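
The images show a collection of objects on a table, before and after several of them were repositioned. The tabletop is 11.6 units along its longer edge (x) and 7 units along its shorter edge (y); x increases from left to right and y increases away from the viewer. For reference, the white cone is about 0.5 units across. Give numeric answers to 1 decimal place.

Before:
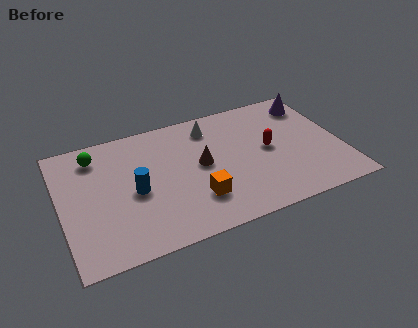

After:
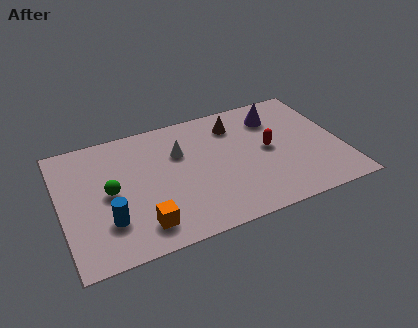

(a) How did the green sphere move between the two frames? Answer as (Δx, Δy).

(0.4, -2.2)

From the two frames, the green sphere sits at roughly (1.6, 5.7) before and (2.0, 3.5) after.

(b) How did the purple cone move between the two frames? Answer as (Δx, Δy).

(-1.6, -0.3)

The purple cone was at about (10.7, 5.7) and moved to about (9.1, 5.4).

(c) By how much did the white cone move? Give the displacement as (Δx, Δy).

(-1.4, -1.0)

The white cone started near (6.4, 5.7) and ended near (5.0, 4.7).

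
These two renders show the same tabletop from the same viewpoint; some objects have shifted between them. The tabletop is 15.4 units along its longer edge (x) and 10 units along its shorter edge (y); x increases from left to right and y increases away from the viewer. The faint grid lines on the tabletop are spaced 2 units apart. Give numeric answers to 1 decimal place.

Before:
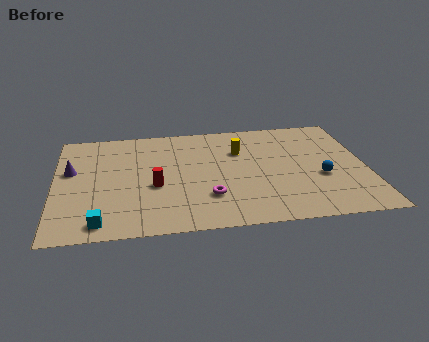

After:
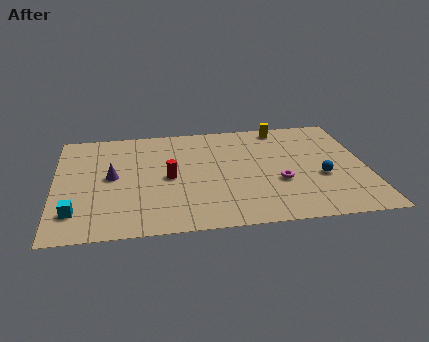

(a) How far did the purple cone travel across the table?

2.2

From (0.8, 6.0) to (2.8, 5.2), the purple cone covered √(2.0² + 0.8²) ≈ 2.2 units.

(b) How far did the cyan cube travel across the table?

1.6

The cyan cube moved from about (2.2, 1.2) to (1.0, 2.2), a distance of √(1.2² + 1.0²) ≈ 1.6.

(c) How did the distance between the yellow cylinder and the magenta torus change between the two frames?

+0.8

Before: roughly 4.4 units apart; after: 5.2. That's 0.8 units further apart.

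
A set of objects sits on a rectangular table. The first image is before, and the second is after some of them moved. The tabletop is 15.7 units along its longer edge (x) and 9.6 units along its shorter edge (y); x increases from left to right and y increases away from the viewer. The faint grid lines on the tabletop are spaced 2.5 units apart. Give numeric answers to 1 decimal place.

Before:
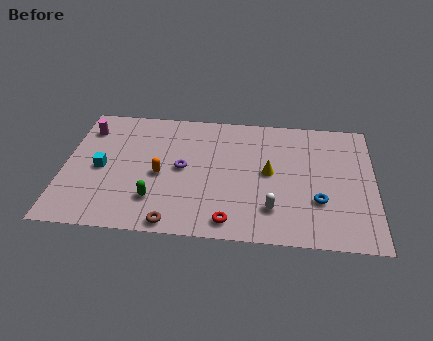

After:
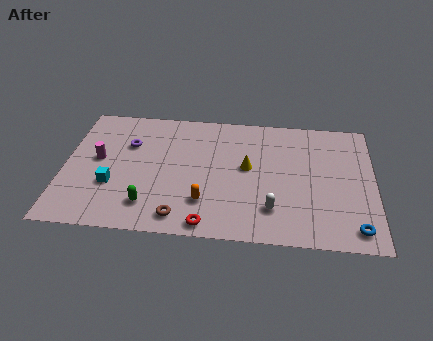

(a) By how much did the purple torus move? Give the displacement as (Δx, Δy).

(-2.8, 1.6)

The purple torus started near (6.0, 4.9) and ended near (3.2, 6.5).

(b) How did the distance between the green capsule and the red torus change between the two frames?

-0.8

They were about 4.0 units apart before and 3.2 after — 0.8 units closer together.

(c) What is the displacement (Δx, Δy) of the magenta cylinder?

(0.7, -2.3)

The magenta cylinder was at about (1.0, 7.5) and moved to about (1.7, 5.2).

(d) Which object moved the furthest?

the purple torus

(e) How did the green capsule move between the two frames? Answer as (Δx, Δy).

(-0.3, -0.4)

The green capsule was at about (4.7, 2.4) and moved to about (4.4, 2.0).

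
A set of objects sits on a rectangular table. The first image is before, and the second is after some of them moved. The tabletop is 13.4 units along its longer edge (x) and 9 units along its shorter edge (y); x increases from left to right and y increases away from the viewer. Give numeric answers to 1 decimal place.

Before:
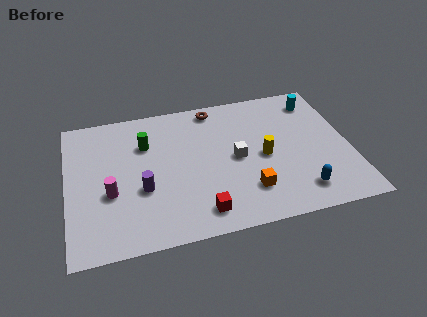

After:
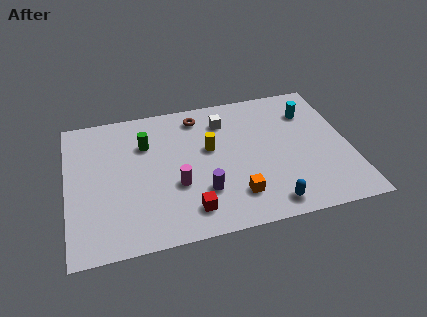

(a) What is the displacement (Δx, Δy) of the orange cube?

(-0.6, -0.2)

The orange cube started near (8.4, 2.2) and ended near (7.8, 2.0).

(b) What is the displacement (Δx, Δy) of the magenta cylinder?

(3.1, -0.2)

The magenta cylinder started near (2.0, 3.5) and ended near (5.1, 3.3).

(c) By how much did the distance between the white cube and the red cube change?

+2.2

The distance was about 3.6 in the first image and 5.8 in the second, so they moved 2.2 units further apart.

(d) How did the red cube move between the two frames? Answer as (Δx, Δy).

(-0.5, 0.2)

From the two frames, the red cube sits at roughly (6.1, 1.4) before and (5.6, 1.6) after.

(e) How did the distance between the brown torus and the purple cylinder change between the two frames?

-0.9

Before: roughly 5.9 units apart; after: 5.0. That's 0.9 units closer together.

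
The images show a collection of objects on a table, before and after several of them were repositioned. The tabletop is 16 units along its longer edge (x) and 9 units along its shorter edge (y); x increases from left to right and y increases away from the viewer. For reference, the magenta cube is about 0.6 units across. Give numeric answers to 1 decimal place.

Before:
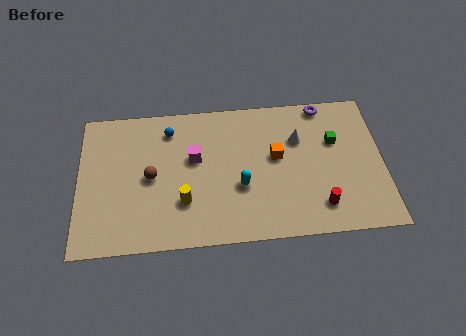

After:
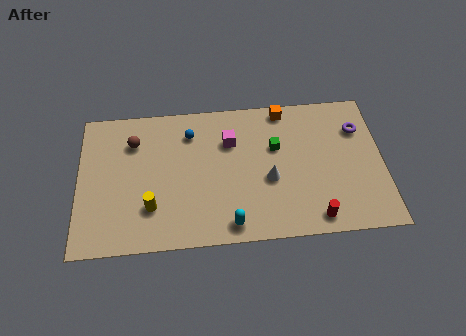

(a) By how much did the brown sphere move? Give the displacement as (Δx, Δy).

(-0.9, 2.3)

The brown sphere started near (3.8, 4.4) and ended near (2.9, 6.7).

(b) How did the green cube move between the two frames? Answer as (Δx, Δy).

(-3.1, -0.1)

From the two frames, the green cube sits at roughly (13.5, 5.8) before and (10.4, 5.7) after.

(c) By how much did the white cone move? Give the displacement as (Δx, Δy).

(-1.6, -2.4)

The white cone was at about (11.6, 6.1) and moved to about (10.0, 3.7).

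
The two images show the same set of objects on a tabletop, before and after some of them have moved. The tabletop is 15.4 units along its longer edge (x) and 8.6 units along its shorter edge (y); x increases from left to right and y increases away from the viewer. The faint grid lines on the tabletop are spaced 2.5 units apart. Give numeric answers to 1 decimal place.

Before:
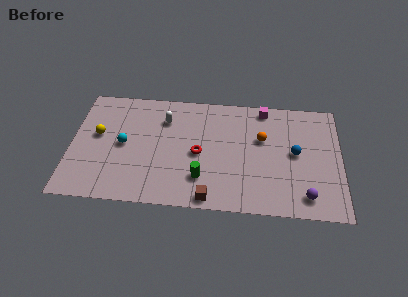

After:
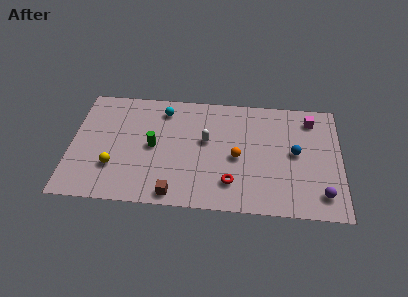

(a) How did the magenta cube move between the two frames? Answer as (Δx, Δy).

(2.7, -0.6)

The magenta cube started near (11.0, 7.7) and ended near (13.7, 7.1).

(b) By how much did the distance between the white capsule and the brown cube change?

-1.8

They were about 6.2 units apart before and 4.4 after — 1.8 units closer together.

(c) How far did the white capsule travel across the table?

2.8

From (5.3, 6.4) to (7.7, 5.0), the white capsule covered √(2.4² + 1.4²) ≈ 2.8 units.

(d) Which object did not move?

the blue sphere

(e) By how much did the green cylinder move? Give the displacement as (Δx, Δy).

(-2.8, 2.1)

From the two frames, the green cylinder sits at roughly (7.5, 2.2) before and (4.7, 4.3) after.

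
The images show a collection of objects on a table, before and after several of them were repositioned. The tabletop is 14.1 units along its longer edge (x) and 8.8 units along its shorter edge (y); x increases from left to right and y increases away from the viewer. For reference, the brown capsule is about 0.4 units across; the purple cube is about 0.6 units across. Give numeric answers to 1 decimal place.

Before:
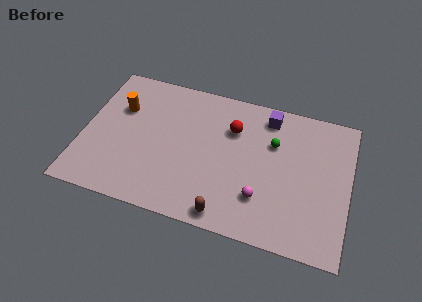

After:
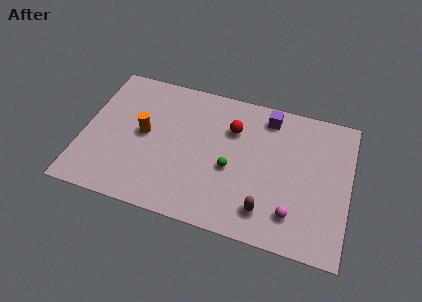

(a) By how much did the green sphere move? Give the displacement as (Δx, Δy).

(-2.1, -2.2)

The green sphere started near (10.0, 5.9) and ended near (7.9, 3.7).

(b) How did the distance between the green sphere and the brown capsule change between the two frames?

-2.6

They were about 5.4 units apart before and 2.8 after — 2.6 units closer together.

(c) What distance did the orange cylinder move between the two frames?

1.9

The orange cylinder moved from about (1.8, 5.9) to (3.2, 4.6), a distance of √(1.4² + 1.3²) ≈ 1.9.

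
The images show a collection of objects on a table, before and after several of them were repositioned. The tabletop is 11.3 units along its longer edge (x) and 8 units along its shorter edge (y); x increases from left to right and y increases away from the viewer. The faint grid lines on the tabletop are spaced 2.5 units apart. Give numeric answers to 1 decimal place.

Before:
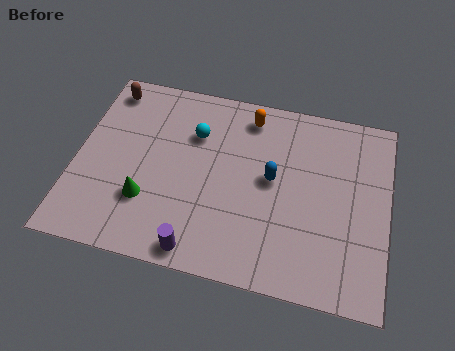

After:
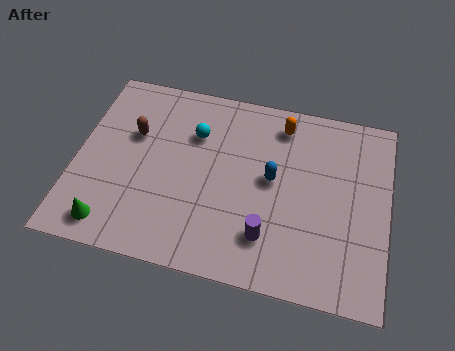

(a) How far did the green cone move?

1.8

The green cone was near (2.7, 2.4) before and (1.5, 1.1) after, so it travelled √(1.2² + 1.3²) ≈ 1.8 units.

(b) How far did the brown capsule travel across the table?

2.1

The brown capsule moved from about (0.9, 6.9) to (2.0, 5.1), a distance of √(1.1² + 1.8²) ≈ 2.1.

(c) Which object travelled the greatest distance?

the purple cylinder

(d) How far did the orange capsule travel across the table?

1.2

The orange capsule moved from about (6.1, 6.8) to (7.3, 6.7), a distance of √(1.2² + 0.1²) ≈ 1.2.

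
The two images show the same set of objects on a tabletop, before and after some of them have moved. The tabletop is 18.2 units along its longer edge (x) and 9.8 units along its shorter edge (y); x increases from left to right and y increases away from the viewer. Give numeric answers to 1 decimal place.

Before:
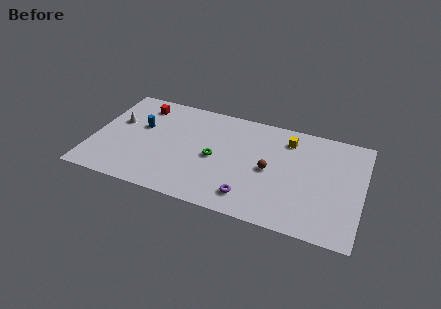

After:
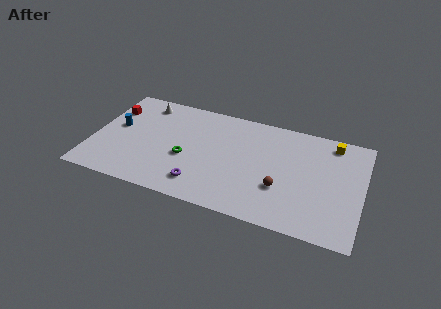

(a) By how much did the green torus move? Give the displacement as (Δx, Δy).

(-1.9, -0.6)

The green torus started near (8.3, 4.6) and ended near (6.4, 4.0).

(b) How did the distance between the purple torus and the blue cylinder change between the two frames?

-1.8

Before: roughly 8.9 units apart; after: 7.1. That's 1.8 units closer together.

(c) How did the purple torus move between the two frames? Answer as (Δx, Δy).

(-3.3, 0.1)

The purple torus started near (10.9, 1.8) and ended near (7.6, 1.9).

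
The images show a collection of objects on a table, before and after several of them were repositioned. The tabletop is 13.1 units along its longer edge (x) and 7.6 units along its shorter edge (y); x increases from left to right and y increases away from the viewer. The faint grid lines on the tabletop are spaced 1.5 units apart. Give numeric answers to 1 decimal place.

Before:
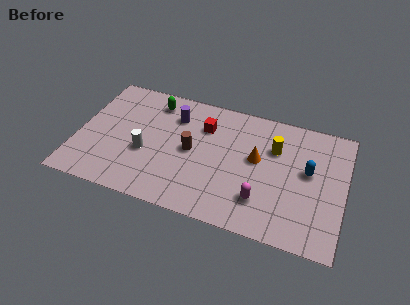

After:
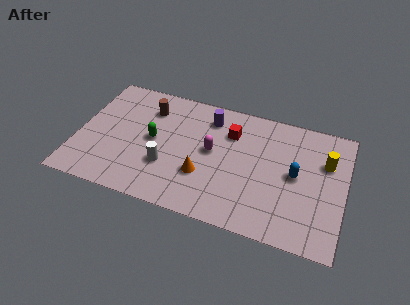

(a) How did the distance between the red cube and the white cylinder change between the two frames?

+0.5

Before: roughly 3.7 units apart; after: 4.2. That's 0.5 units further apart.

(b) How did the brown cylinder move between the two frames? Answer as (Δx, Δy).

(-2.3, 2.0)

The brown cylinder was at about (5.6, 3.8) and moved to about (3.3, 5.8).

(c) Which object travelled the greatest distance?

the magenta capsule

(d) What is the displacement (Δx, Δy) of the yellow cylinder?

(2.5, -0.1)

From the two frames, the yellow cylinder sits at roughly (9.6, 5.2) before and (12.1, 5.1) after.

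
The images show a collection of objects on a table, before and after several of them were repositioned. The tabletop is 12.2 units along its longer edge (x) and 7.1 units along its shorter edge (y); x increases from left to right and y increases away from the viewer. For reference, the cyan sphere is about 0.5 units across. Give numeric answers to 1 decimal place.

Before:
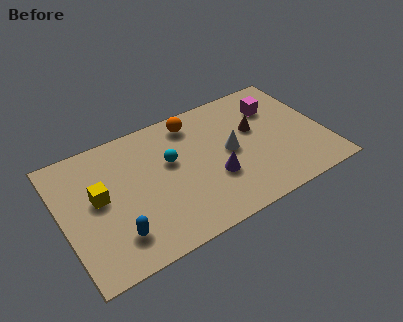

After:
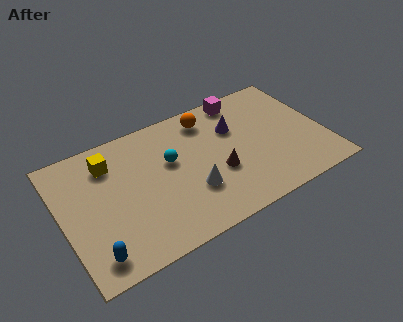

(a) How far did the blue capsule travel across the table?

1.2

The blue capsule was near (2.2, 1.6) before and (1.1, 1.1) after, so it travelled √(1.1² + 0.5²) ≈ 1.2 units.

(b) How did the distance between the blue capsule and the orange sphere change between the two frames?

+1.6

Before: roughly 6.1 units apart; after: 7.7. That's 1.6 units further apart.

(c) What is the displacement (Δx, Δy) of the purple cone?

(1.3, 2.3)

The purple cone started near (6.9, 2.5) and ended near (8.2, 4.8).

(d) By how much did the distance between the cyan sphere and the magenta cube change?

-1.0

They were about 5.2 units apart before and 4.2 after — 1.0 units closer together.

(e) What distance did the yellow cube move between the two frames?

1.7

The yellow cube moved from about (1.7, 3.9) to (2.4, 5.5), a distance of √(0.7² + 1.6²) ≈ 1.7.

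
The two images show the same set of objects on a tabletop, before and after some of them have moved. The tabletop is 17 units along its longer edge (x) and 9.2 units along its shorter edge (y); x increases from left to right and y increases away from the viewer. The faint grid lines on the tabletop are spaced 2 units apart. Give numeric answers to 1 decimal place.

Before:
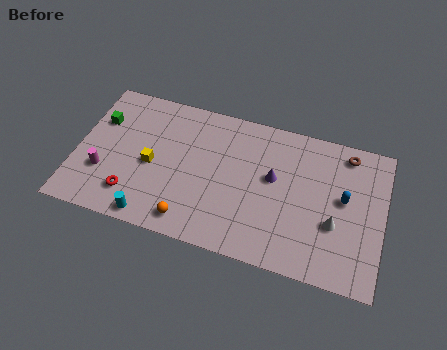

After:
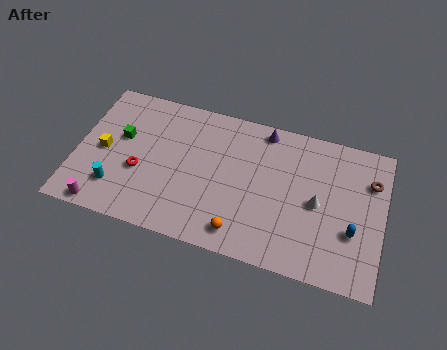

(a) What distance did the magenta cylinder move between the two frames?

2.2

From (1.6, 3.0) to (1.8, 0.8), the magenta cylinder covered √(0.2² + 2.2²) ≈ 2.2 units.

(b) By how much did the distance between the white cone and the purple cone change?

+1.0

Before: roughly 4.0 units apart; after: 5.0. That's 1.0 units further apart.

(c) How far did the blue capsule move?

2.0

From (14.8, 5.1) to (15.4, 3.2), the blue capsule covered √(0.6² + 1.9²) ≈ 2.0 units.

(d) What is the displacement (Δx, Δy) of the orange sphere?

(2.8, 0.1)

The orange sphere started near (6.6, 1.3) and ended near (9.4, 1.4).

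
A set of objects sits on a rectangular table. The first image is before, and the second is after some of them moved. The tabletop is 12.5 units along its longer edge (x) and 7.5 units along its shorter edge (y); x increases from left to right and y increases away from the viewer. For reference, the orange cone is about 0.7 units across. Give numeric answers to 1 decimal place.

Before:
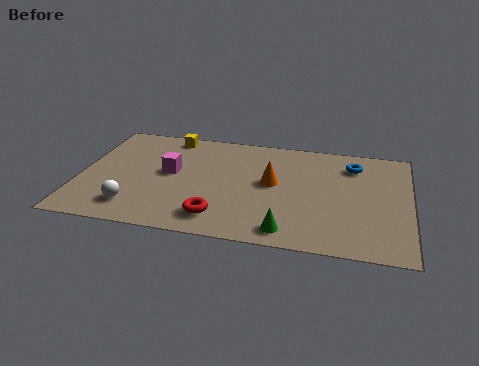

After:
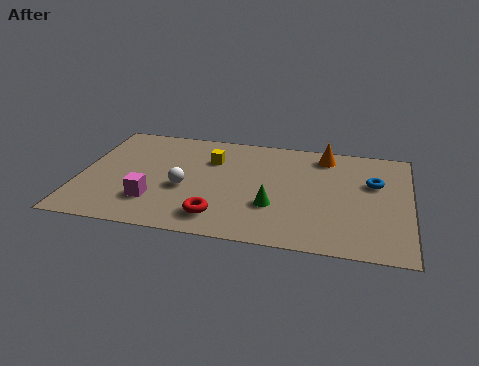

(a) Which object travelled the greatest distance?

the orange cone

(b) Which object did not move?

the red torus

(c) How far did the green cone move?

1.6

The green cone was near (8.0, 1.0) before and (7.4, 2.5) after, so it travelled √(0.6² + 1.5²) ≈ 1.6 units.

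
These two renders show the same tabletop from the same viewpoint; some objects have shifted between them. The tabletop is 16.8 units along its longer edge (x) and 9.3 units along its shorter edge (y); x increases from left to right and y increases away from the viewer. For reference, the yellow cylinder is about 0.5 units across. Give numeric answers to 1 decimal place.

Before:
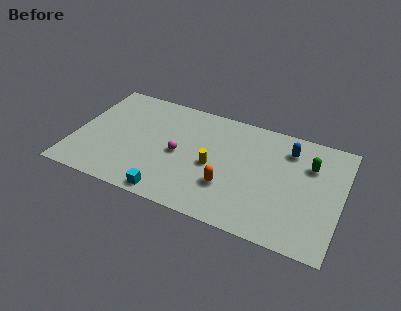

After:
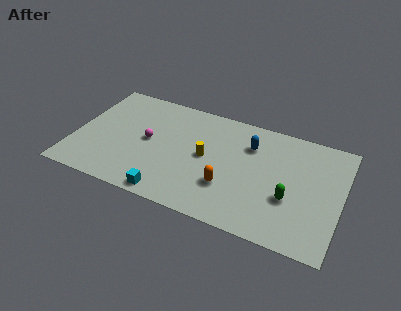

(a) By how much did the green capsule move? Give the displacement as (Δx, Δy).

(-1.0, -3.1)

From the two frames, the green capsule sits at roughly (14.7, 6.5) before and (13.7, 3.4) after.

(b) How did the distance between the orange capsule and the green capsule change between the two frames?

-2.2

They were about 6.0 units apart before and 3.8 after — 2.2 units closer together.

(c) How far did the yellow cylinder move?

0.8

The yellow cylinder was near (8.8, 4.2) before and (8.3, 4.8) after, so it travelled √(0.5² + 0.6²) ≈ 0.8 units.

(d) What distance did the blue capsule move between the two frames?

2.5

From (13.3, 7.3) to (10.9, 6.8), the blue capsule covered √(2.4² + 0.5²) ≈ 2.5 units.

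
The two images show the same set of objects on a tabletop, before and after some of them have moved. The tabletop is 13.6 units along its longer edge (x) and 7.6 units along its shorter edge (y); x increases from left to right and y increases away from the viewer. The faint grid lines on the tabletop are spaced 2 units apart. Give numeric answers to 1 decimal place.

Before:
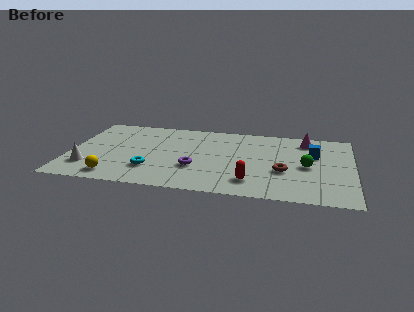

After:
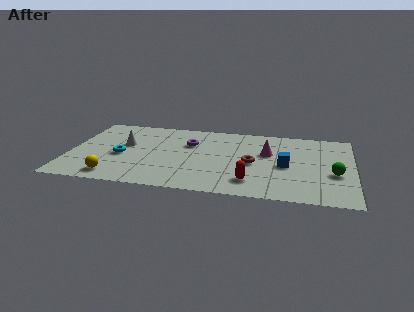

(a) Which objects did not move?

the yellow sphere and the red capsule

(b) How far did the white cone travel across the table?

3.1

The white cone was near (1.0, 1.9) before and (2.6, 4.5) after, so it travelled √(1.6² + 2.6²) ≈ 3.1 units.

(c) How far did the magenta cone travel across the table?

2.4

From (11.3, 6.3) to (9.5, 4.7), the magenta cone covered √(1.8² + 1.6²) ≈ 2.4 units.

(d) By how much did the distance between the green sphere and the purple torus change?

+1.9

The distance was about 5.4 in the first image and 7.3 in the second, so they moved 1.9 units further apart.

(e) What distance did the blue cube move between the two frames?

1.9

The blue cube was near (11.7, 4.9) before and (10.4, 3.5) after, so it travelled √(1.3² + 1.4²) ≈ 1.9 units.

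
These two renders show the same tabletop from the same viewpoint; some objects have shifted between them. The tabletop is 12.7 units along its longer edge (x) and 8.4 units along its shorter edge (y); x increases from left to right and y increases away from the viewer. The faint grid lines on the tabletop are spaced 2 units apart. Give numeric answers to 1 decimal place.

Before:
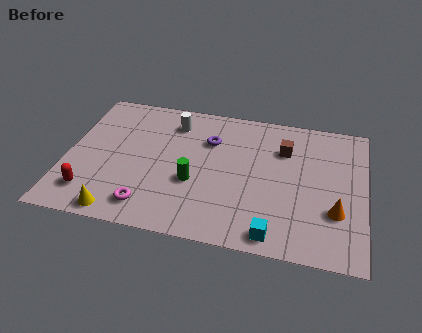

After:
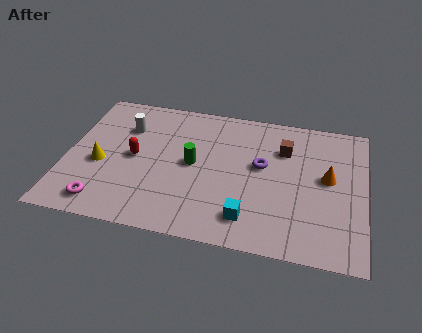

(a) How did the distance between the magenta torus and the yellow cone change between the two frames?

+1.0

Before: roughly 1.3 units apart; after: 2.3. That's 1.0 units further apart.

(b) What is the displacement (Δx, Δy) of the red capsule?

(1.7, 2.5)

The red capsule started near (1.2, 1.7) and ended near (2.9, 4.2).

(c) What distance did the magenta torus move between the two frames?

1.9

The magenta torus was near (3.7, 1.4) before and (1.8, 1.2) after, so it travelled √(1.9² + 0.2²) ≈ 1.9 units.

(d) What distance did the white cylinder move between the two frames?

2.1

The white cylinder was near (4.4, 6.7) before and (2.4, 6.0) after, so it travelled √(2.0² + 0.7²) ≈ 2.1 units.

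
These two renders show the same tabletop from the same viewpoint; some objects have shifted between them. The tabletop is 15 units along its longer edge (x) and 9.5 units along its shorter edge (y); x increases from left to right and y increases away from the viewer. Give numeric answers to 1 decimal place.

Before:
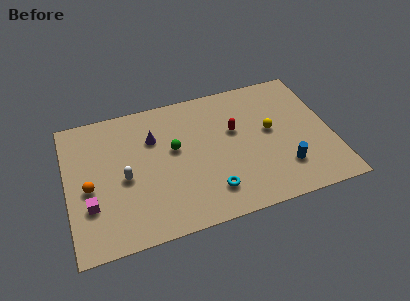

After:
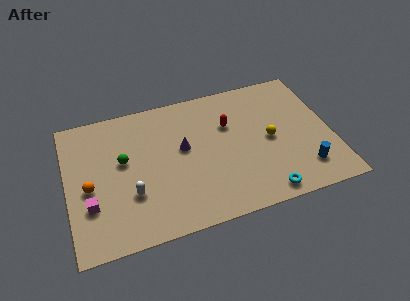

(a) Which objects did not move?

the magenta cube and the orange sphere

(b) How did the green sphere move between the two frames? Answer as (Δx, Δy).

(-2.9, 0.0)

From the two frames, the green sphere sits at roughly (6.1, 5.5) before and (3.2, 5.5) after.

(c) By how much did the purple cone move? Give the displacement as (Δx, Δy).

(1.6, -1.2)

The purple cone started near (5.0, 6.6) and ended near (6.6, 5.4).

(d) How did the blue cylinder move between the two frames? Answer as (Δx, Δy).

(1.1, -0.4)

The blue cylinder started near (12.1, 2.4) and ended near (13.2, 2.0).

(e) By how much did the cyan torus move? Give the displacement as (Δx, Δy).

(2.9, -1.0)

The cyan torus started near (7.9, 2.0) and ended near (10.8, 1.0).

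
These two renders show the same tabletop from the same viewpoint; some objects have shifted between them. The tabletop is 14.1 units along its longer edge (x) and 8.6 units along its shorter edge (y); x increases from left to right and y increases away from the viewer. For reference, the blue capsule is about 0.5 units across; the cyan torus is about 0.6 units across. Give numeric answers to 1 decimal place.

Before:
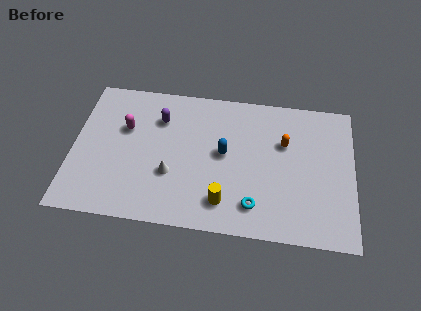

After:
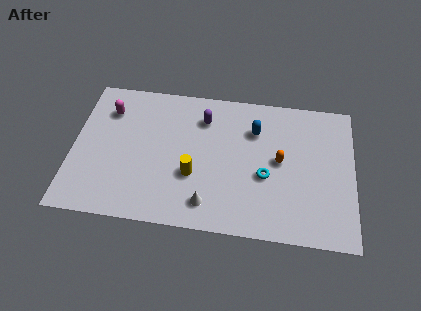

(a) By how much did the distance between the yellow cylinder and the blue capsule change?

+1.4

They were about 2.9 units apart before and 4.3 after — 1.4 units further apart.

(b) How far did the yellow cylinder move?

2.1

The yellow cylinder moved from about (7.7, 1.7) to (6.1, 3.1), a distance of √(1.6² + 1.4²) ≈ 2.1.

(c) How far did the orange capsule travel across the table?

1.1

The orange capsule moved from about (10.6, 5.6) to (10.4, 4.5), a distance of √(0.2² + 1.1²) ≈ 1.1.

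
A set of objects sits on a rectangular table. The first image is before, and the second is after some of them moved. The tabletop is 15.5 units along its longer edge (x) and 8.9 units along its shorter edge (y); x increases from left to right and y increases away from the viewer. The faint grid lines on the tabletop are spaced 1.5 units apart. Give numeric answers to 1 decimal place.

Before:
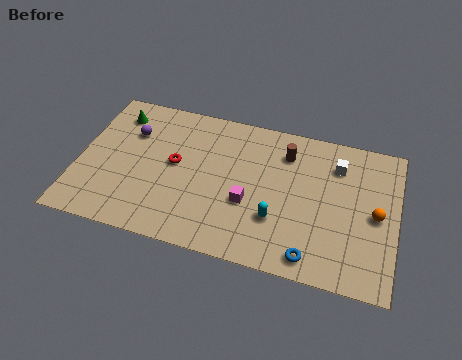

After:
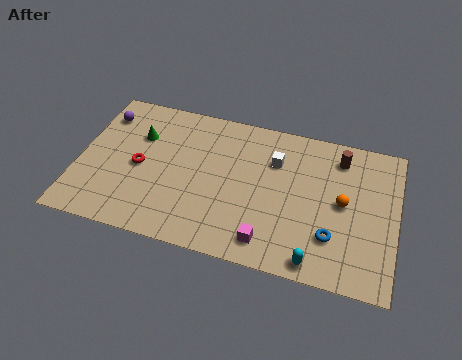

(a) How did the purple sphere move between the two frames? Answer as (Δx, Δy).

(-1.5, 0.8)

The purple sphere started near (2.4, 6.2) and ended near (0.9, 7.0).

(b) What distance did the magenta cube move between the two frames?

2.3

The magenta cube was near (8.4, 3.4) before and (9.5, 1.4) after, so it travelled √(1.1² + 2.0²) ≈ 2.3 units.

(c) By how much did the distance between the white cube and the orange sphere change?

+0.6

The distance was about 3.2 in the first image and 3.8 in the second, so they moved 0.6 units further apart.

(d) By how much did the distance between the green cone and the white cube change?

-4.2

Before: roughly 10.9 units apart; after: 6.7. That's 4.2 units closer together.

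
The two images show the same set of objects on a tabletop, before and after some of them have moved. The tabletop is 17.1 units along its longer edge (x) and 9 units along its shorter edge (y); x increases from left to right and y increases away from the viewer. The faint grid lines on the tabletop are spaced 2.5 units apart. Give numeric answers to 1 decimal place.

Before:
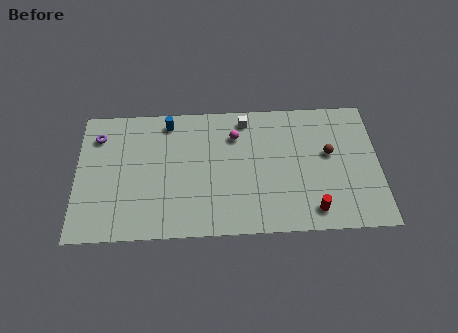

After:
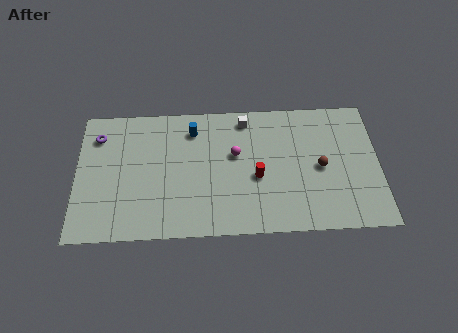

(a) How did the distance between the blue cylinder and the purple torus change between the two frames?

+1.3

They were about 4.1 units apart before and 5.4 after — 1.3 units further apart.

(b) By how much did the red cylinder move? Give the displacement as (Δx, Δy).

(-3.1, 2.4)

The red cylinder was at about (13.3, 1.4) and moved to about (10.2, 3.8).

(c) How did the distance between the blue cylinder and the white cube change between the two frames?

-1.3

They were about 4.4 units apart before and 3.1 after — 1.3 units closer together.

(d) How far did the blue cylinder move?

1.5

From (5.2, 7.8) to (6.6, 7.2), the blue cylinder covered √(1.4² + 0.6²) ≈ 1.5 units.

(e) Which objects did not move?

the purple torus and the white cube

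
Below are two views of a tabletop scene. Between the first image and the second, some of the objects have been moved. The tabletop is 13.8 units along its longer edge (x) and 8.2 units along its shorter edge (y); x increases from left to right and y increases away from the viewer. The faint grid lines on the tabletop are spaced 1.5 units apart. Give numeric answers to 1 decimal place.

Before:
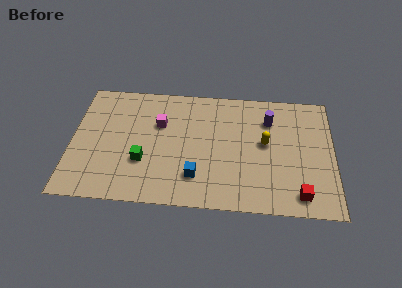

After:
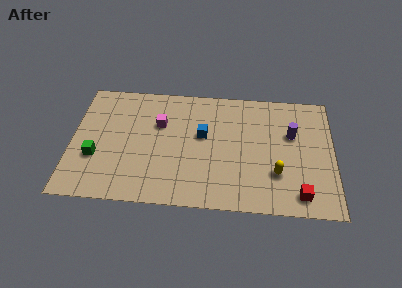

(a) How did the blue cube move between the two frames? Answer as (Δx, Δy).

(0.3, 2.8)

From the two frames, the blue cube sits at roughly (6.6, 2.0) before and (6.9, 4.8) after.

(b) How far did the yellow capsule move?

2.1

The yellow capsule moved from about (10.2, 4.5) to (10.8, 2.5), a distance of √(0.6² + 2.0²) ≈ 2.1.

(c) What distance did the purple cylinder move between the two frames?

1.5

The purple cylinder moved from about (10.4, 6.1) to (11.6, 5.2), a distance of √(1.2² + 0.9²) ≈ 1.5.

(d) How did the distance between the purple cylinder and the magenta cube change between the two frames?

+1.2

The distance was about 5.8 in the first image and 7.0 in the second, so they moved 1.2 units further apart.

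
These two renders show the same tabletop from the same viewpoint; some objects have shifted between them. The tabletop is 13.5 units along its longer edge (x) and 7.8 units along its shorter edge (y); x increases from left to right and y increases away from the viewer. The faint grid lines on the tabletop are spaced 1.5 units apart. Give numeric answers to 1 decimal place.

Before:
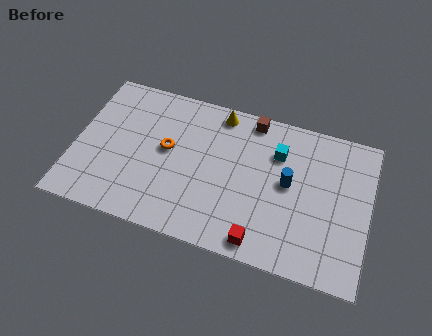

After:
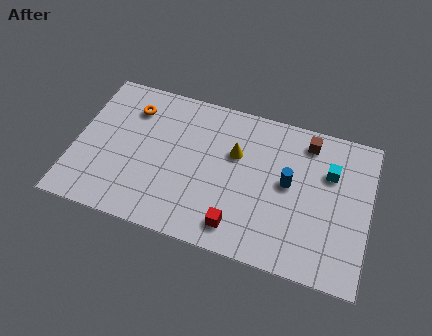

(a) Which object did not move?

the blue cylinder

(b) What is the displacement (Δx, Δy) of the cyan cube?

(2.4, -0.3)

The cyan cube was at about (9.2, 5.6) and moved to about (11.6, 5.3).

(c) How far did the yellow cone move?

2.1

From (6.4, 6.9) to (7.3, 5.0), the yellow cone covered √(0.9² + 1.9²) ≈ 2.1 units.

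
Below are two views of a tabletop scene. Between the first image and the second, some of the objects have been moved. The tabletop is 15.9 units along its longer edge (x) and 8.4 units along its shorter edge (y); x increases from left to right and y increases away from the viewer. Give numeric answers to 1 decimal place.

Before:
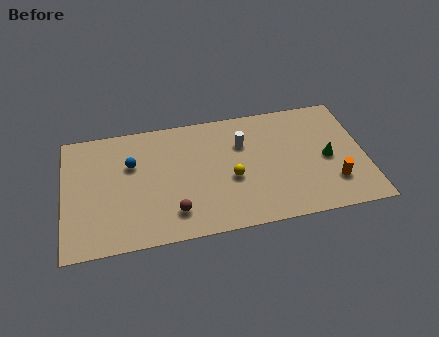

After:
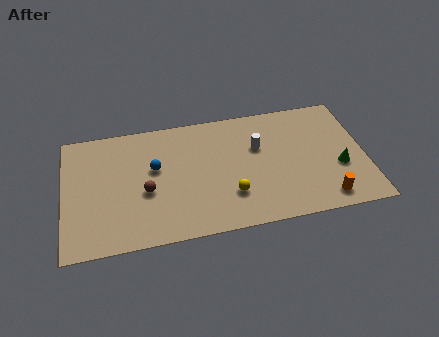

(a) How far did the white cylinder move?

0.9

From (9.5, 5.8) to (10.3, 5.4), the white cylinder covered √(0.8² + 0.4²) ≈ 0.9 units.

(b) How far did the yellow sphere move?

1.1

From (8.8, 3.5) to (8.7, 2.4), the yellow sphere covered √(0.1² + 1.1²) ≈ 1.1 units.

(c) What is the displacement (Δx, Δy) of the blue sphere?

(1.2, -0.5)

The blue sphere was at about (3.6, 5.5) and moved to about (4.8, 5.0).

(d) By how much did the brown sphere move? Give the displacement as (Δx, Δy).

(-1.4, 1.7)

From the two frames, the brown sphere sits at roughly (5.7, 1.8) before and (4.3, 3.5) after.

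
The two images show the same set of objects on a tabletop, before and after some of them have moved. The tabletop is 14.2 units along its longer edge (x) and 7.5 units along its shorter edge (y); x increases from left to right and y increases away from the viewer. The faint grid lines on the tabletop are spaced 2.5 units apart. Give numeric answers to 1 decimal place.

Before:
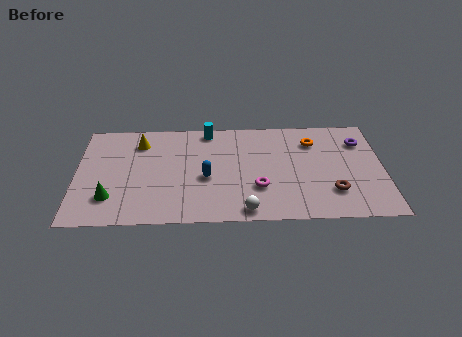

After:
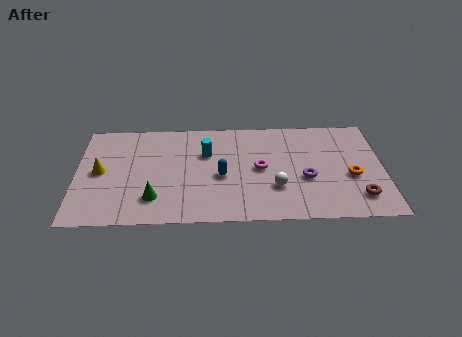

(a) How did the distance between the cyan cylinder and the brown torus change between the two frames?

+0.4

They were about 7.4 units apart before and 7.8 after — 0.4 units further apart.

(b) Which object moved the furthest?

the purple torus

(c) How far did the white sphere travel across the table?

2.1

From (7.8, 0.8) to (9.2, 2.4), the white sphere covered √(1.4² + 1.6²) ≈ 2.1 units.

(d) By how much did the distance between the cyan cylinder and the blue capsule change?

-1.7

Before: roughly 3.5 units apart; after: 1.8. That's 1.7 units closer together.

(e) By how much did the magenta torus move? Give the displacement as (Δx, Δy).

(0.1, 1.4)

The magenta torus was at about (8.4, 2.4) and moved to about (8.5, 3.8).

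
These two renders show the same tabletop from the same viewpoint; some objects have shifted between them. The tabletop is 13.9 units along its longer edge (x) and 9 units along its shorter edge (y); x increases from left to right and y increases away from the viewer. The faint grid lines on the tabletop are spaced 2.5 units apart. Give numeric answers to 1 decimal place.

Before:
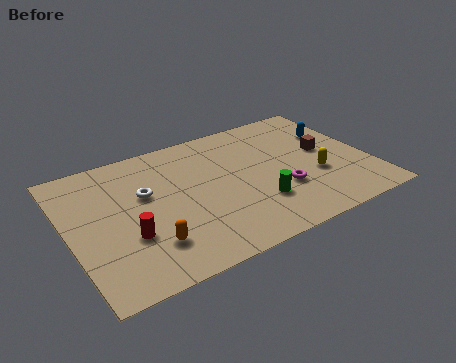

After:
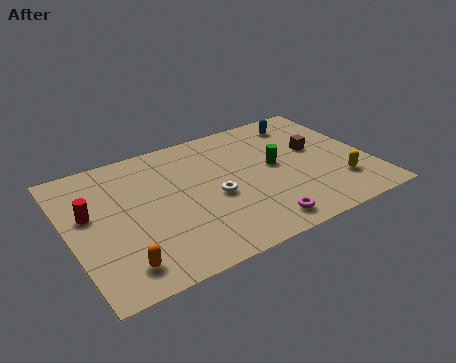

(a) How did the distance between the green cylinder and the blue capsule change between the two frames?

-2.3

Before: roughly 5.5 units apart; after: 3.2. That's 2.3 units closer together.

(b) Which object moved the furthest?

the white torus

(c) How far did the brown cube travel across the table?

0.5

The brown cube moved from about (12.0, 4.9) to (11.6, 5.2), a distance of √(0.4² + 0.3²) ≈ 0.5.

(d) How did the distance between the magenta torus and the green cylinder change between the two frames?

+2.6

The distance was about 1.3 in the first image and 3.9 in the second, so they moved 2.6 units further apart.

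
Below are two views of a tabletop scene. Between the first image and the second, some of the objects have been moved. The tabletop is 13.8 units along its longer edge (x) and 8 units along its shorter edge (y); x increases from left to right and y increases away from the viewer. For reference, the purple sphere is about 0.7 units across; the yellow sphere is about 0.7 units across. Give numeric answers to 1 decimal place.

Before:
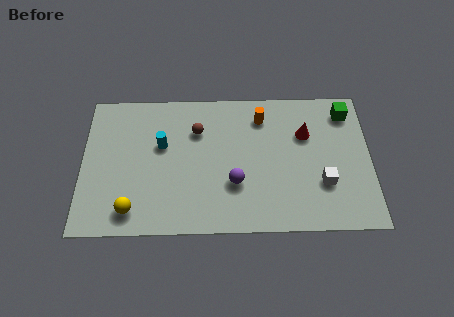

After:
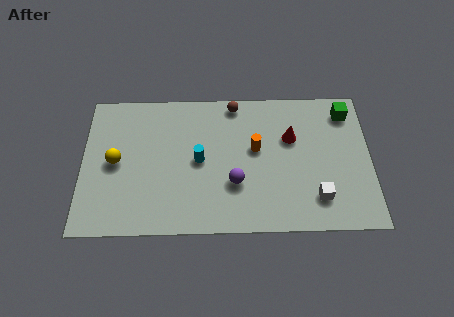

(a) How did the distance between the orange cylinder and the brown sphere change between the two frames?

-0.4

They were about 3.2 units apart before and 2.8 after — 0.4 units closer together.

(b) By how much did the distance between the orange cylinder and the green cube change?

+0.7

They were about 4.1 units apart before and 4.8 after — 0.7 units further apart.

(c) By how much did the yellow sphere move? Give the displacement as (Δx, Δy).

(-0.8, 2.7)

From the two frames, the yellow sphere sits at roughly (2.4, 1.3) before and (1.6, 4.0) after.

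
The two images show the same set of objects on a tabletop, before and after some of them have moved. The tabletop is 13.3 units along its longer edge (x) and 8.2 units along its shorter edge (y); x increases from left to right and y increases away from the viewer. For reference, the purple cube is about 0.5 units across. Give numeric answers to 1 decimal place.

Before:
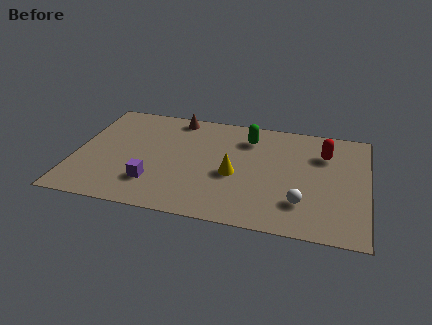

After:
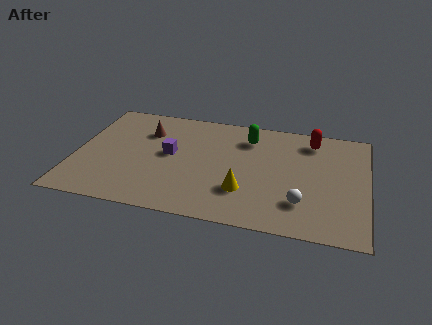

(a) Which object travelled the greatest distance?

the purple cube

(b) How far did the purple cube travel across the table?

2.4

The purple cube moved from about (3.7, 2.1) to (4.3, 4.4), a distance of √(0.6² + 2.3²) ≈ 2.4.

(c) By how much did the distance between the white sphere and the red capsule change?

+0.8

Before: roughly 3.9 units apart; after: 4.7. That's 0.8 units further apart.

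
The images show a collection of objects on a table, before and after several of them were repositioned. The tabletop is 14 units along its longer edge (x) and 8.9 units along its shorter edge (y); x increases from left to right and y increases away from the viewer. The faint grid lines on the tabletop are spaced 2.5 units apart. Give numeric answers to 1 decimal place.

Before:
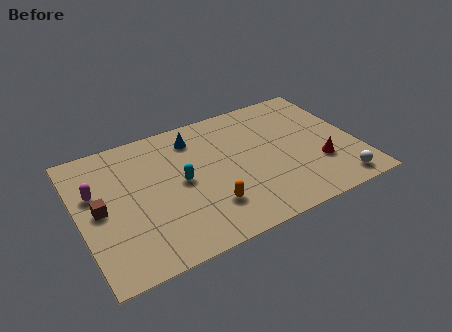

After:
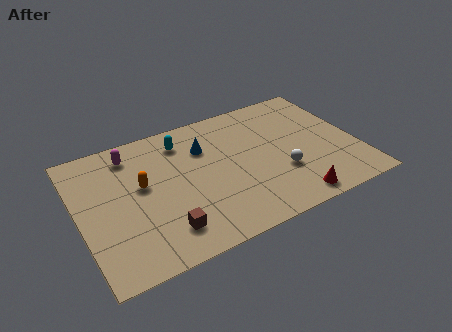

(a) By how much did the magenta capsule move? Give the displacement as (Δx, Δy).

(2.0, 1.8)

The magenta capsule started near (0.9, 5.6) and ended near (2.9, 7.4).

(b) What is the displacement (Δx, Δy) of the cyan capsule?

(0.4, 2.7)

From the two frames, the cyan capsule sits at roughly (5.1, 4.5) before and (5.5, 7.2) after.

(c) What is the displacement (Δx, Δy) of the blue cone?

(0.4, -0.9)

The blue cone was at about (6.1, 7.2) and moved to about (6.5, 6.3).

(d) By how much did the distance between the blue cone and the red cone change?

-0.8

Before: roughly 7.3 units apart; after: 6.5. That's 0.8 units closer together.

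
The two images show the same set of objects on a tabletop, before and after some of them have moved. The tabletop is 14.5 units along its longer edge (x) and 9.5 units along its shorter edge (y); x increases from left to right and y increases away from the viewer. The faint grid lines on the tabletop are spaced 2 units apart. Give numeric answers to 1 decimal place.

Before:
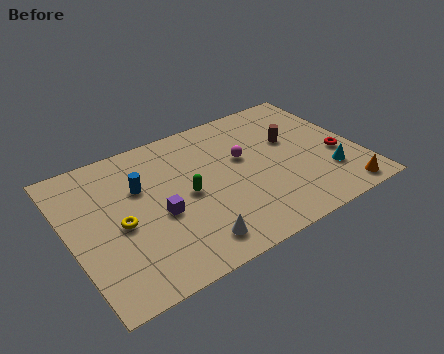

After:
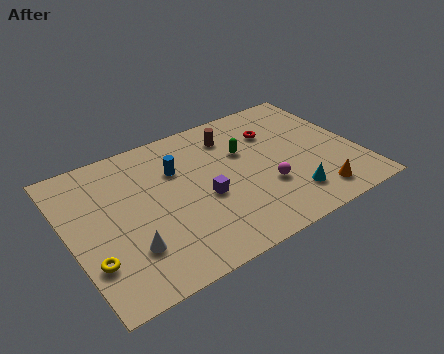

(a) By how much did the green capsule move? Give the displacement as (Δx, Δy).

(3.2, 1.5)

The green capsule was at about (5.8, 4.6) and moved to about (9.0, 6.1).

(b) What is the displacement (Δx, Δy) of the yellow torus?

(-1.6, -1.6)

The yellow torus started near (2.4, 4.3) and ended near (0.8, 2.7).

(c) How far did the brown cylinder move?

3.3

The brown cylinder moved from about (11.4, 5.8) to (8.6, 7.5), a distance of √(2.8² + 1.7²) ≈ 3.3.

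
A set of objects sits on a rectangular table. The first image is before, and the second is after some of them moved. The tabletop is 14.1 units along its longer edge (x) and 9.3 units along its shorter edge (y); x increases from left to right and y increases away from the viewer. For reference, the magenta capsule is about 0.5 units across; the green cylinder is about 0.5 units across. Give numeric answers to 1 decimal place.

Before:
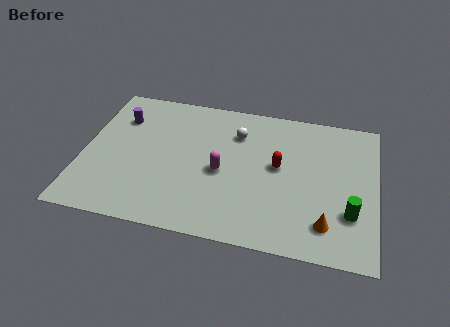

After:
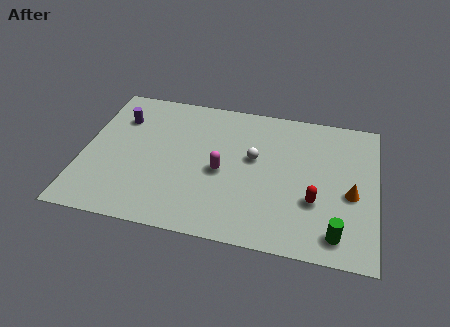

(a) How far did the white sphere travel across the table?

1.7

From (7.3, 6.9) to (8.2, 5.4), the white sphere covered √(0.9² + 1.5²) ≈ 1.7 units.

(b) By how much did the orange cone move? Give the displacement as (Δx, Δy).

(1.1, 2.1)

From the two frames, the orange cone sits at roughly (11.8, 1.9) before and (12.9, 4.0) after.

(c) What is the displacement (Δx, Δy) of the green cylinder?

(-0.6, -1.4)

The green cylinder was at about (12.9, 2.8) and moved to about (12.3, 1.4).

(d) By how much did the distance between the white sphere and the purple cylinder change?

+1.0

The distance was about 5.7 in the first image and 6.7 in the second, so they moved 1.0 units further apart.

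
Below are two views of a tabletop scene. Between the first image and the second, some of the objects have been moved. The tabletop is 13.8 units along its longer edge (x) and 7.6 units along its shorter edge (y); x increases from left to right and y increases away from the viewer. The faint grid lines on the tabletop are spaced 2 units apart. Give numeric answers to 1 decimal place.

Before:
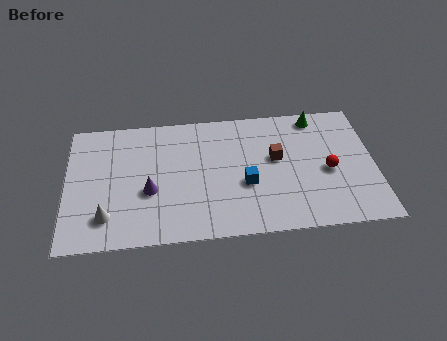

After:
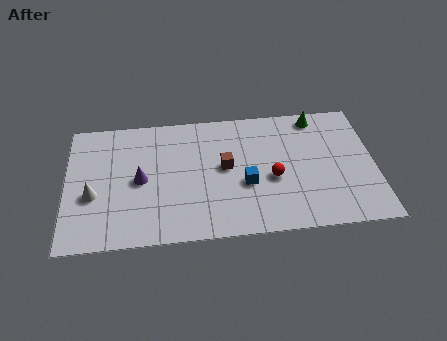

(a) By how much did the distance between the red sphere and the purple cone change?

-2.1

They were about 8.0 units apart before and 5.9 after — 2.1 units closer together.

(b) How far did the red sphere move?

2.5

The red sphere moved from about (11.7, 3.4) to (9.2, 3.2), a distance of √(2.5² + 0.2²) ≈ 2.5.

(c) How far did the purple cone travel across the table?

0.8

The purple cone was near (3.7, 3.0) before and (3.3, 3.7) after, so it travelled √(0.4² + 0.7²) ≈ 0.8 units.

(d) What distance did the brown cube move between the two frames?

2.3

The brown cube moved from about (9.4, 4.4) to (7.1, 4.1), a distance of √(2.3² + 0.3²) ≈ 2.3.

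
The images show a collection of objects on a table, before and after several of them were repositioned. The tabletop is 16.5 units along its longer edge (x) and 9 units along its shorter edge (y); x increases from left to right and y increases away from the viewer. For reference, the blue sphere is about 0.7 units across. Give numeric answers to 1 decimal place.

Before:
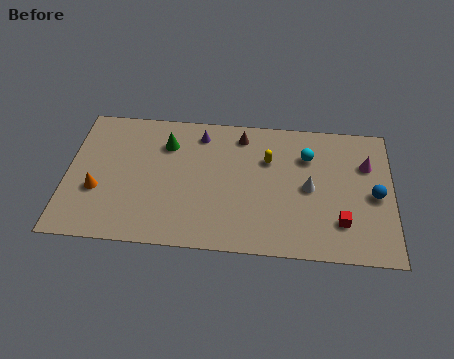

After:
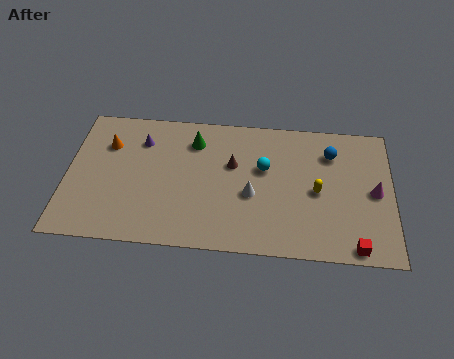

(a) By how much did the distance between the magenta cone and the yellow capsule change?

-2.1

Before: roughly 5.0 units apart; after: 2.9. That's 2.1 units closer together.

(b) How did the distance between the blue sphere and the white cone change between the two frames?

+1.8

The distance was about 3.3 in the first image and 5.1 in the second, so they moved 1.8 units further apart.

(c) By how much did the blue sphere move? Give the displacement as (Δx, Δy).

(-2.2, 2.6)

The blue sphere was at about (15.6, 4.2) and moved to about (13.4, 6.8).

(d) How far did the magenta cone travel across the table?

1.8

The magenta cone moved from about (15.2, 6.2) to (15.6, 4.4), a distance of √(0.4² + 1.8²) ≈ 1.8.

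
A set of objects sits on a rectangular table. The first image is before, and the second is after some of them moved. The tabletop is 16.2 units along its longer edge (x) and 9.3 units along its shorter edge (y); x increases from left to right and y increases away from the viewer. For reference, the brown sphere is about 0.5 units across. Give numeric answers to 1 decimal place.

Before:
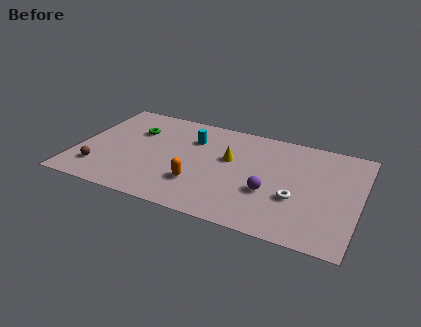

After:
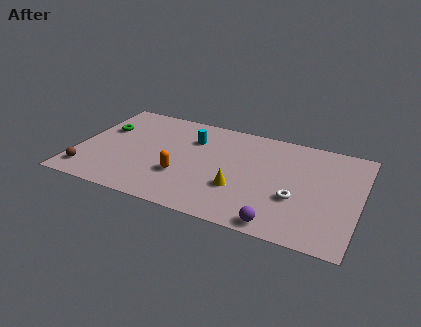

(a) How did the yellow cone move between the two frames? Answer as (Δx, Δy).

(0.8, -2.5)

The yellow cone was at about (8.7, 5.6) and moved to about (9.5, 3.1).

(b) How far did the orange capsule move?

1.1

The orange capsule moved from about (7.2, 2.7) to (6.2, 3.1), a distance of √(1.0² + 0.4²) ≈ 1.1.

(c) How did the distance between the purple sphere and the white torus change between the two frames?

+1.1

The distance was about 1.5 in the first image and 2.6 in the second, so they moved 1.1 units further apart.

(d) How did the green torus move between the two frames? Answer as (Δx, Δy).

(-1.8, -0.4)

From the two frames, the green torus sits at roughly (3.1, 6.4) before and (1.3, 6.0) after.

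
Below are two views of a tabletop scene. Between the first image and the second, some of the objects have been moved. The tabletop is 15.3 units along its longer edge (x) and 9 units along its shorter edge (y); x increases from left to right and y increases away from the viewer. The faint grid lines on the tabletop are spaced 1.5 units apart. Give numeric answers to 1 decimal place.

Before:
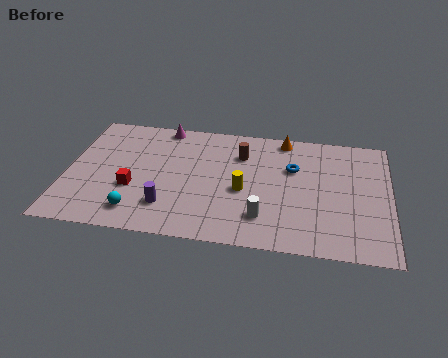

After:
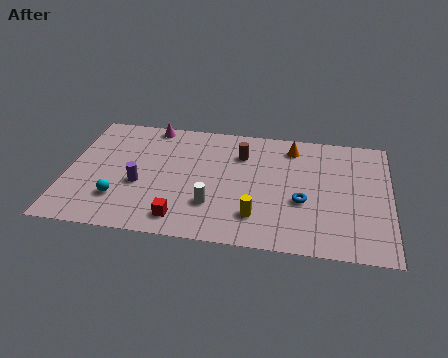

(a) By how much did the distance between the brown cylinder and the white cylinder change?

-0.5

They were about 4.7 units apart before and 4.2 after — 0.5 units closer together.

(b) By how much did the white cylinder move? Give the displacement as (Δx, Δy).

(-2.4, 0.5)

The white cylinder started near (9.4, 2.1) and ended near (7.0, 2.6).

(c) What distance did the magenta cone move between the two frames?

0.6

The magenta cone moved from about (4.4, 8.2) to (3.8, 8.2), a distance of √(0.6² + 0.0²) ≈ 0.6.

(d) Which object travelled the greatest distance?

the red cube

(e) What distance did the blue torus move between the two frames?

2.5

From (10.7, 5.9) to (11.2, 3.5), the blue torus covered √(0.5² + 2.4²) ≈ 2.5 units.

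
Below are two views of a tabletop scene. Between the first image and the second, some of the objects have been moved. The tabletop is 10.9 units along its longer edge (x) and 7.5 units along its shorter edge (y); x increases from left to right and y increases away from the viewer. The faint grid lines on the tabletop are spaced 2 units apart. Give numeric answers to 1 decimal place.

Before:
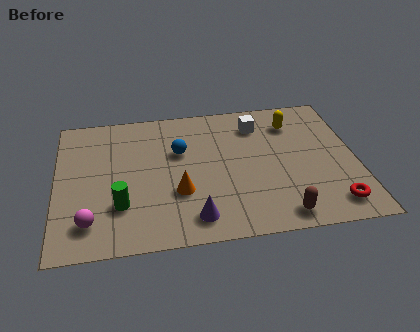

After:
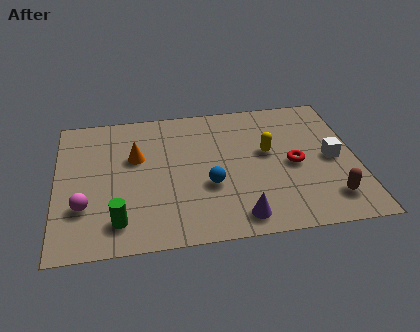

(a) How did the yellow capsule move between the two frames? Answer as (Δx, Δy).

(-1.0, -1.5)

The yellow capsule was at about (8.7, 5.8) and moved to about (7.7, 4.3).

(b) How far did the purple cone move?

1.6

The purple cone moved from about (4.9, 1.2) to (6.5, 1.0), a distance of √(1.6² + 0.2²) ≈ 1.6.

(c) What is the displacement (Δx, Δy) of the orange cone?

(-1.5, 2.1)

From the two frames, the orange cone sits at roughly (4.4, 2.6) before and (2.9, 4.7) after.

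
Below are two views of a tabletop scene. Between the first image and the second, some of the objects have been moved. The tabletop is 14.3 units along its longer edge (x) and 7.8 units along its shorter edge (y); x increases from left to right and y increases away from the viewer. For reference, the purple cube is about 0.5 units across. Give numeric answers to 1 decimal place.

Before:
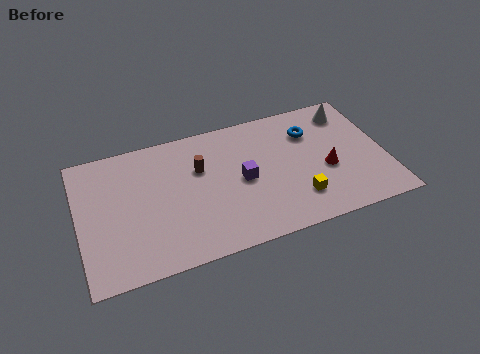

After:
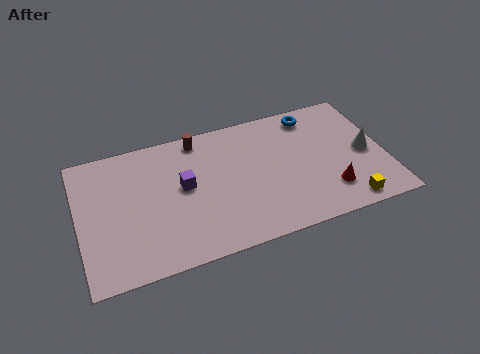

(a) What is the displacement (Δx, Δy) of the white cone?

(0.5, -2.7)

The white cone was at about (12.9, 6.4) and moved to about (13.4, 3.7).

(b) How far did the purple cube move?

2.7

The purple cube was near (7.6, 3.8) before and (4.9, 4.3) after, so it travelled √(2.7² + 0.5²) ≈ 2.7 units.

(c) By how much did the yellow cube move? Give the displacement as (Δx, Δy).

(2.2, -1.0)

From the two frames, the yellow cube sits at roughly (10.0, 1.9) before and (12.2, 0.9) after.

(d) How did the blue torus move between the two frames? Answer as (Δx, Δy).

(0.2, 1.0)

The blue torus was at about (11.0, 5.7) and moved to about (11.2, 6.7).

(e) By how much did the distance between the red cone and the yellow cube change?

-0.8

The distance was about 2.0 in the first image and 1.2 in the second, so they moved 0.8 units closer together.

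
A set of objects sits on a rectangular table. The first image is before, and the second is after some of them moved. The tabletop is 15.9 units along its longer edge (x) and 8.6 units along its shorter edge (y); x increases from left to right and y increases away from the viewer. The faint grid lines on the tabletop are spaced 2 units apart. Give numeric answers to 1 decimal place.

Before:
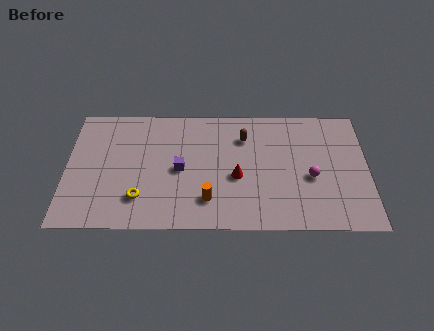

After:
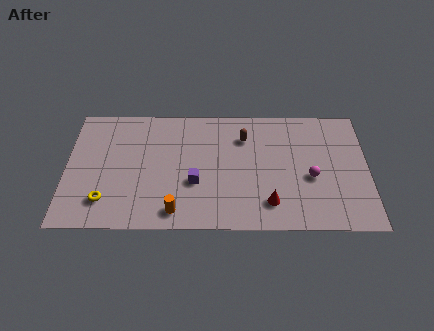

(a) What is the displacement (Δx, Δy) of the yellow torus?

(-1.8, -0.2)

The yellow torus started near (3.9, 2.1) and ended near (2.1, 1.9).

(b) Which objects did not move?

the brown capsule and the magenta sphere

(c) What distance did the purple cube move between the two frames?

1.2

From (6.0, 4.1) to (6.8, 3.2), the purple cube covered √(0.8² + 0.9²) ≈ 1.2 units.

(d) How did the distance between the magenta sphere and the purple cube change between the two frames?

-0.8

Before: roughly 6.9 units apart; after: 6.1. That's 0.8 units closer together.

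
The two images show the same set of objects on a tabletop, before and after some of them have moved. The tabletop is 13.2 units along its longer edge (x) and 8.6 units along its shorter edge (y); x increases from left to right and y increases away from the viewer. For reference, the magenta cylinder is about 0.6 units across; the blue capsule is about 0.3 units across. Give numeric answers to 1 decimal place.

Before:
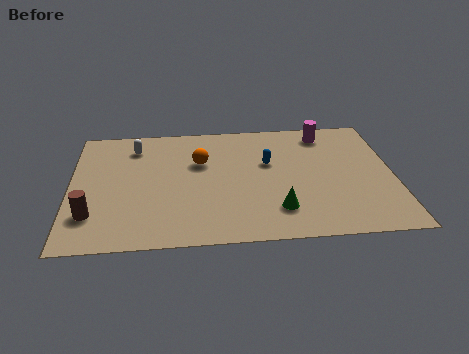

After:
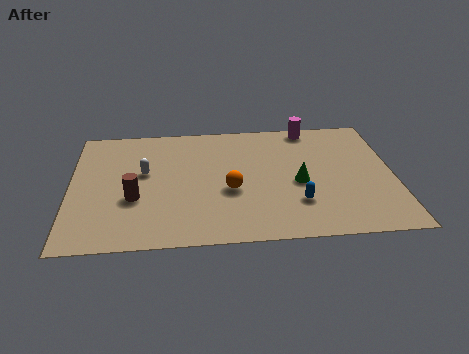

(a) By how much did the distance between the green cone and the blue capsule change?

-1.9

The distance was about 3.3 in the first image and 1.4 in the second, so they moved 1.9 units closer together.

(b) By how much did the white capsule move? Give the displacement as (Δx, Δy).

(0.4, -1.9)

The white capsule started near (2.6, 6.9) and ended near (3.0, 5.0).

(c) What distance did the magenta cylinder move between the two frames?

0.8

From (10.5, 7.3) to (9.9, 7.8), the magenta cylinder covered √(0.6² + 0.5²) ≈ 0.8 units.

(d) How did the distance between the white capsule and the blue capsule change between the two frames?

+1.0

The distance was about 5.7 in the first image and 6.7 in the second, so they moved 1.0 units further apart.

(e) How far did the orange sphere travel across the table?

2.4

From (5.3, 5.6) to (6.5, 3.5), the orange sphere covered √(1.2² + 2.1²) ≈ 2.4 units.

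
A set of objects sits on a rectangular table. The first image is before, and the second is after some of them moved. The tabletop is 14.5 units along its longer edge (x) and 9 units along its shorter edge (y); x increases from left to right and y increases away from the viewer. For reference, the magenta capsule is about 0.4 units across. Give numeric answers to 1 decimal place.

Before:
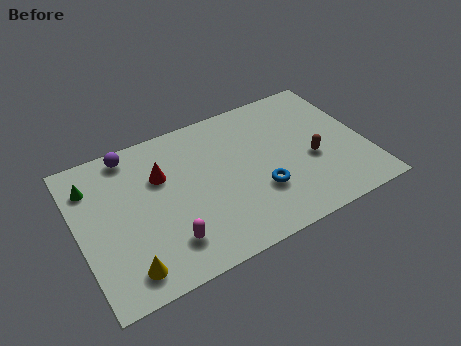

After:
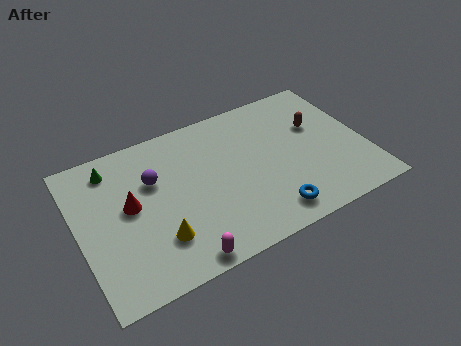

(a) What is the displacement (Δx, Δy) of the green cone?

(1.1, 0.6)

From the two frames, the green cone sits at roughly (0.9, 6.9) before and (2.0, 7.5) after.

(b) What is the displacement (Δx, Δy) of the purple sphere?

(0.9, -2.1)

The purple sphere was at about (3.0, 8.0) and moved to about (3.9, 5.9).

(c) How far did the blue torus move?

1.5

From (8.9, 2.9) to (9.2, 1.4), the blue torus covered √(0.3² + 1.5²) ≈ 1.5 units.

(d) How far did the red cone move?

2.0

From (4.3, 6.0) to (2.6, 4.9), the red cone covered √(1.7² + 1.1²) ≈ 2.0 units.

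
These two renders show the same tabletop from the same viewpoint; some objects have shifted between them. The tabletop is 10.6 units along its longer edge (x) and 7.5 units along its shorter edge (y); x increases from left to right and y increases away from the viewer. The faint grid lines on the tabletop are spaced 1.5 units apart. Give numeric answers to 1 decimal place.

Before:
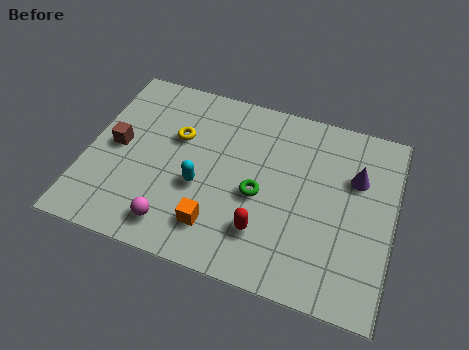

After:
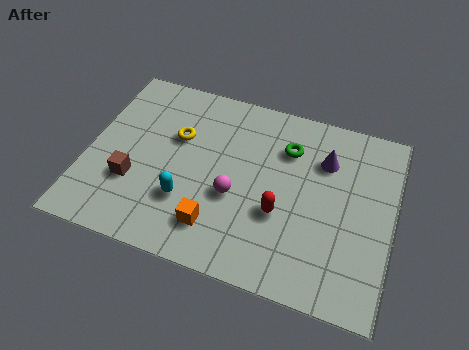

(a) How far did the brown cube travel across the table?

1.5

The brown cube moved from about (1.0, 3.8) to (1.7, 2.5), a distance of √(0.7² + 1.3²) ≈ 1.5.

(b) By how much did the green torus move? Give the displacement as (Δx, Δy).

(0.8, 2.2)

The green torus started near (6.0, 3.3) and ended near (6.8, 5.5).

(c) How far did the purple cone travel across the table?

1.2

From (9.2, 5.0) to (8.1, 5.4), the purple cone covered √(1.1² + 0.4²) ≈ 1.2 units.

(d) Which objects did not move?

the yellow torus and the orange cube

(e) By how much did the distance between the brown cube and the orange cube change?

-1.2

Before: roughly 4.3 units apart; after: 3.1. That's 1.2 units closer together.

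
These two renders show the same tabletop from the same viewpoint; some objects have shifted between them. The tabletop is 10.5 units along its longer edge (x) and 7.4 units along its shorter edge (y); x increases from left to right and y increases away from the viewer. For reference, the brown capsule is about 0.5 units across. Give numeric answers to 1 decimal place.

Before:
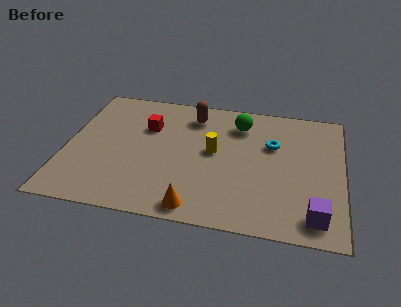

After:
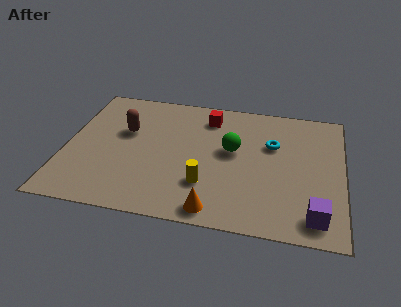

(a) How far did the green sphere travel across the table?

1.6

The green sphere moved from about (6.5, 5.8) to (6.3, 4.2), a distance of √(0.2² + 1.6²) ≈ 1.6.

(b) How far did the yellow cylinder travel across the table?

1.9

The yellow cylinder moved from about (5.6, 4.0) to (5.4, 2.1), a distance of √(0.2² + 1.9²) ≈ 1.9.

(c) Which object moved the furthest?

the brown capsule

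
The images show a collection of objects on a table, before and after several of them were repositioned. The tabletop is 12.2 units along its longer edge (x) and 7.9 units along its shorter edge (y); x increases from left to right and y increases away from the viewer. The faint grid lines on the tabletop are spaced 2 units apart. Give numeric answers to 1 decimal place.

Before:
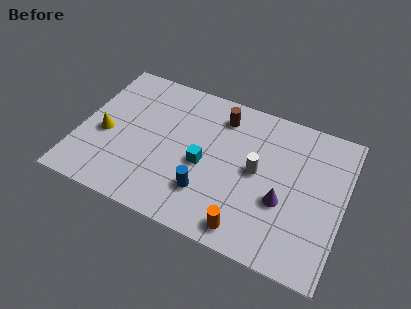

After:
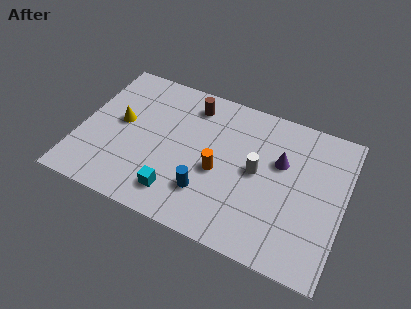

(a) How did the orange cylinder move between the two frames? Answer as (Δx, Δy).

(-1.6, 2.4)

The orange cylinder started near (8.1, 1.0) and ended near (6.5, 3.4).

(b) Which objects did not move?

the blue cylinder and the white cylinder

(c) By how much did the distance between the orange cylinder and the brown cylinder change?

-2.2

The distance was about 5.7 in the first image and 3.5 in the second, so they moved 2.2 units closer together.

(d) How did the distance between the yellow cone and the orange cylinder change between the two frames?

-2.5

They were about 7.3 units apart before and 4.8 after — 2.5 units closer together.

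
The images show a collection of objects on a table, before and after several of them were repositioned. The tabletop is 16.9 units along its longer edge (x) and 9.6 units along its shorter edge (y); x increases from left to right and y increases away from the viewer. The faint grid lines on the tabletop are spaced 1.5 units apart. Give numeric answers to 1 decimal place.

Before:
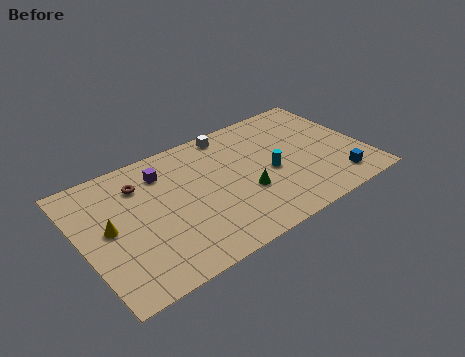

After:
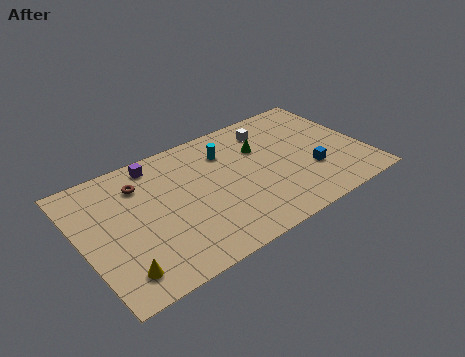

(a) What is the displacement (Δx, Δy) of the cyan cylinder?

(-2.2, 2.9)

The cyan cylinder was at about (11.2, 4.3) and moved to about (9.0, 7.2).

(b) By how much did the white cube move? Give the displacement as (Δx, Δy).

(2.3, -0.9)

The white cube started near (9.5, 8.6) and ended near (11.8, 7.7).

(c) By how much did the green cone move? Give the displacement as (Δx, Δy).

(1.5, 3.0)

The green cone was at about (9.5, 3.5) and moved to about (11.0, 6.5).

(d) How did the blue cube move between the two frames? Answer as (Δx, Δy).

(-1.3, 1.5)

The blue cube was at about (14.8, 1.7) and moved to about (13.5, 3.2).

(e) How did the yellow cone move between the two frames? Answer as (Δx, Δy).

(0.1, -3.3)

The yellow cone started near (1.6, 5.0) and ended near (1.7, 1.7).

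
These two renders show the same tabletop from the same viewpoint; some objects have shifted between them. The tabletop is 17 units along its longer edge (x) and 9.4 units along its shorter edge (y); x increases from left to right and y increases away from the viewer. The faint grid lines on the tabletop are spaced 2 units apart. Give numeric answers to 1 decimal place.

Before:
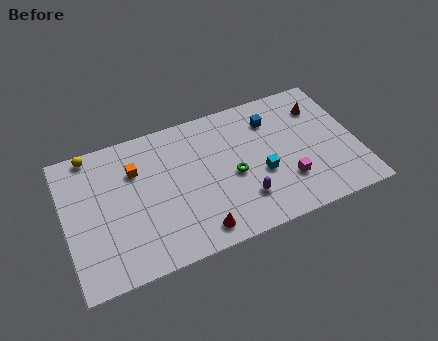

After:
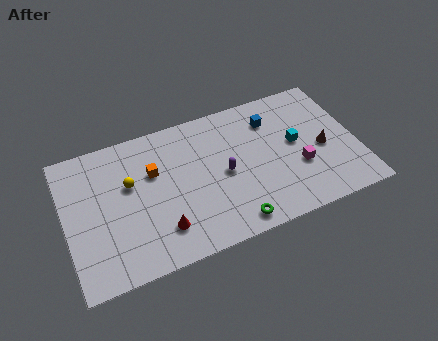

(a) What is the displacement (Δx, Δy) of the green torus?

(-0.4, -3.1)

From the two frames, the green torus sits at roughly (9.7, 4.2) before and (9.3, 1.1) after.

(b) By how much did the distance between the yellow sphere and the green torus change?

-1.8

Before: roughly 9.0 units apart; after: 7.2. That's 1.8 units closer together.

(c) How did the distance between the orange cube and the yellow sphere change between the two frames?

-1.7

Before: roughly 3.1 units apart; after: 1.4. That's 1.7 units closer together.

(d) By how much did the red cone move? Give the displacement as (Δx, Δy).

(-2.0, 0.9)

The red cone started near (7.3, 1.3) and ended near (5.3, 2.2).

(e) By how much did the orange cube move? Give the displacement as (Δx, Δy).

(1.0, -0.5)

The orange cube was at about (4.2, 6.6) and moved to about (5.2, 6.1).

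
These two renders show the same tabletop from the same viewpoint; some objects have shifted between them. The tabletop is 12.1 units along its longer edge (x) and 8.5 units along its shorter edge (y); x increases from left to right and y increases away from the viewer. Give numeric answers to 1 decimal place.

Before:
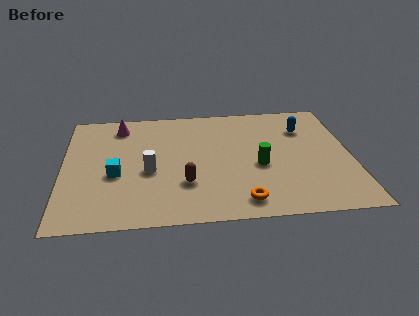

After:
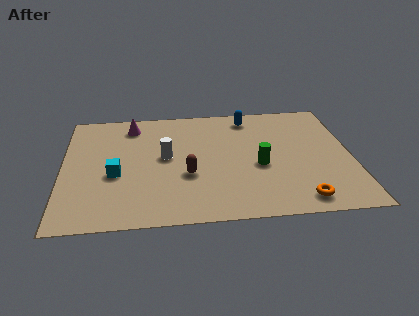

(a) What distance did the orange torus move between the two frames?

2.4

The orange torus moved from about (7.4, 1.2) to (9.8, 1.1), a distance of √(2.4² + 0.1²) ≈ 2.4.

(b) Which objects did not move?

the green cylinder and the cyan cube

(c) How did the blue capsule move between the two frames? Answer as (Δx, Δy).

(-2.3, 1.1)

The blue capsule started near (10.2, 6.2) and ended near (7.9, 7.3).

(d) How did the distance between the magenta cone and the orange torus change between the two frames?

+1.4

The distance was about 7.7 in the first image and 9.1 in the second, so they moved 1.4 units further apart.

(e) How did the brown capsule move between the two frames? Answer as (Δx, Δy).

(0.1, 0.6)

The brown capsule was at about (5.1, 2.6) and moved to about (5.2, 3.2).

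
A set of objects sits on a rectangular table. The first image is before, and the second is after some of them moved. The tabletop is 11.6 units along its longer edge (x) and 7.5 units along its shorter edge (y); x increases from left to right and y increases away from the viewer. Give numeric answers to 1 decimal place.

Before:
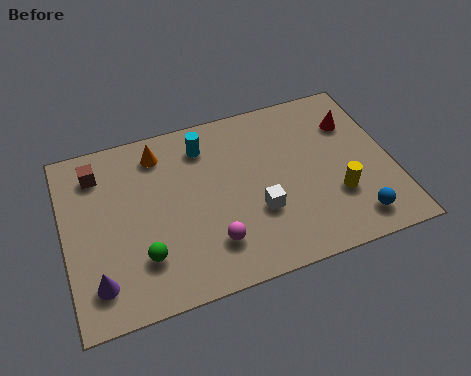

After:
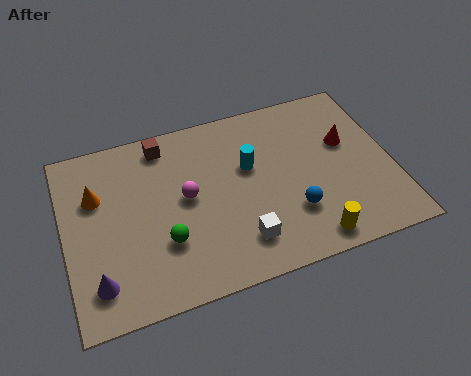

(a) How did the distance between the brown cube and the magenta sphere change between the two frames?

-3.0

The distance was about 5.6 in the first image and 2.6 in the second, so they moved 3.0 units closer together.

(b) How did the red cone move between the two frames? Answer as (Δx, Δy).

(-0.3, -0.8)

From the two frames, the red cone sits at roughly (10.4, 5.4) before and (10.1, 4.6) after.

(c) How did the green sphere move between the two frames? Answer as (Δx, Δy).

(0.8, 0.4)

From the two frames, the green sphere sits at roughly (2.6, 2.0) before and (3.4, 2.4) after.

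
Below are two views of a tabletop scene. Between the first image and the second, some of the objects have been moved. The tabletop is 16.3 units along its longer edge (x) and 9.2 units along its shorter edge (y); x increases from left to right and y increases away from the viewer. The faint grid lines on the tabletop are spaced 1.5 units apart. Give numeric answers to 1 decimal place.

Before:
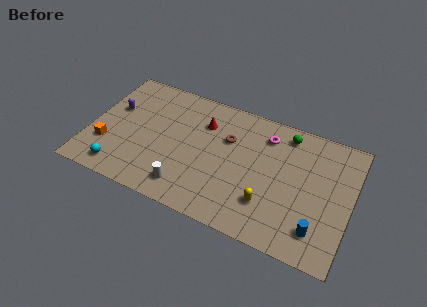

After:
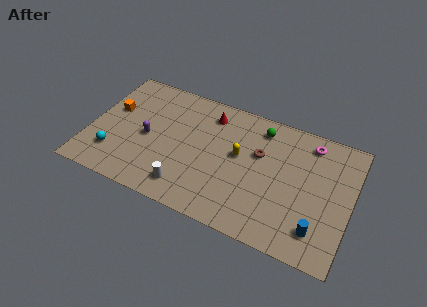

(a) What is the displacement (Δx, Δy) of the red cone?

(0.3, 0.8)

The red cone was at about (6.9, 6.7) and moved to about (7.2, 7.5).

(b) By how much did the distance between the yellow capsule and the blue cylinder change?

+3.0

They were about 3.2 units apart before and 6.2 after — 3.0 units further apart.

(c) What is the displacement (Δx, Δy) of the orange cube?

(0.0, 2.8)

The orange cube was at about (1.2, 2.8) and moved to about (1.2, 5.6).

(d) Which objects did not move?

the blue cylinder and the white cylinder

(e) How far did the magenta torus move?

2.7

From (10.8, 7.3) to (13.5, 7.8), the magenta torus covered √(2.7² + 0.5²) ≈ 2.7 units.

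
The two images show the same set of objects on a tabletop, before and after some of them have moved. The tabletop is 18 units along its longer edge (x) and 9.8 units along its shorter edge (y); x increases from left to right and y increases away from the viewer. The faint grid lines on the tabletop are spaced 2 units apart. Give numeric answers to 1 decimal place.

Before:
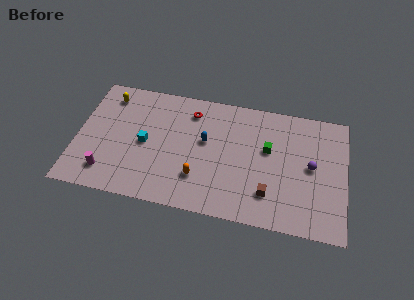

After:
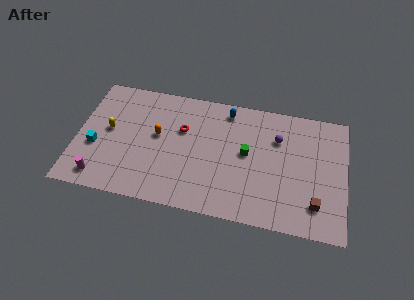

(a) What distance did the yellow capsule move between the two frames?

2.8

The yellow capsule moved from about (1.9, 8.1) to (2.1, 5.3), a distance of √(0.2² + 2.8²) ≈ 2.8.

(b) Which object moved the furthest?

the orange capsule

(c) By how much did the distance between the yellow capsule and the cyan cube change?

-2.6

They were about 4.3 units apart before and 1.7 after — 2.6 units closer together.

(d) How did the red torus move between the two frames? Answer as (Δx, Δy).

(-0.5, -1.6)

The red torus was at about (7.5, 7.9) and moved to about (7.0, 6.3).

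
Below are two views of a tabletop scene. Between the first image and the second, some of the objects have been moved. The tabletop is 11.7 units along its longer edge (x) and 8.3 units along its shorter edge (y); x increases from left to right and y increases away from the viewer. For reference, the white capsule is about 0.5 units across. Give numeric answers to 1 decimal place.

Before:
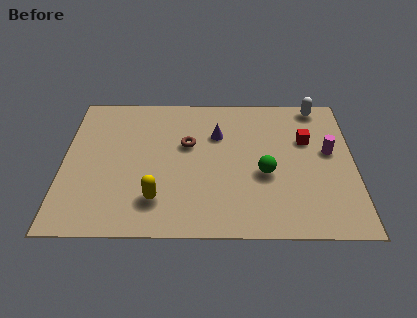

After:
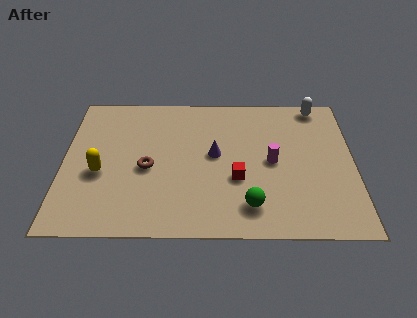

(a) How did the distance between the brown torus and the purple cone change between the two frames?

+1.5

They were about 1.3 units apart before and 2.8 after — 1.5 units further apart.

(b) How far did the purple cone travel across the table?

1.2

The purple cone was near (6.2, 5.7) before and (6.1, 4.5) after, so it travelled √(0.1² + 1.2²) ≈ 1.2 units.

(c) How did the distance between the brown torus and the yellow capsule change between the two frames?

-1.5

The distance was about 3.4 in the first image and 1.9 in the second, so they moved 1.5 units closer together.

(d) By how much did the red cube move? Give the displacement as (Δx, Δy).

(-2.8, -2.3)

The red cube was at about (9.8, 5.4) and moved to about (7.0, 3.1).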